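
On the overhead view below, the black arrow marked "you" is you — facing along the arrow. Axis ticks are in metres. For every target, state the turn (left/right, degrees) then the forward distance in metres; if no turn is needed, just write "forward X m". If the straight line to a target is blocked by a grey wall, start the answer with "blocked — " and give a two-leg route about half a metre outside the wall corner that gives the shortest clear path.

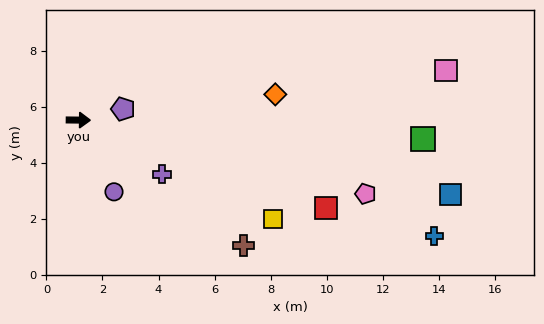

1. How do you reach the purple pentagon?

turn left 15°, forward 1.6 m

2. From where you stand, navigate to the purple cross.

turn right 32°, forward 3.5 m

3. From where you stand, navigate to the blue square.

turn right 11°, forward 13.5 m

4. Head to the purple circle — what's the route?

turn right 63°, forward 2.9 m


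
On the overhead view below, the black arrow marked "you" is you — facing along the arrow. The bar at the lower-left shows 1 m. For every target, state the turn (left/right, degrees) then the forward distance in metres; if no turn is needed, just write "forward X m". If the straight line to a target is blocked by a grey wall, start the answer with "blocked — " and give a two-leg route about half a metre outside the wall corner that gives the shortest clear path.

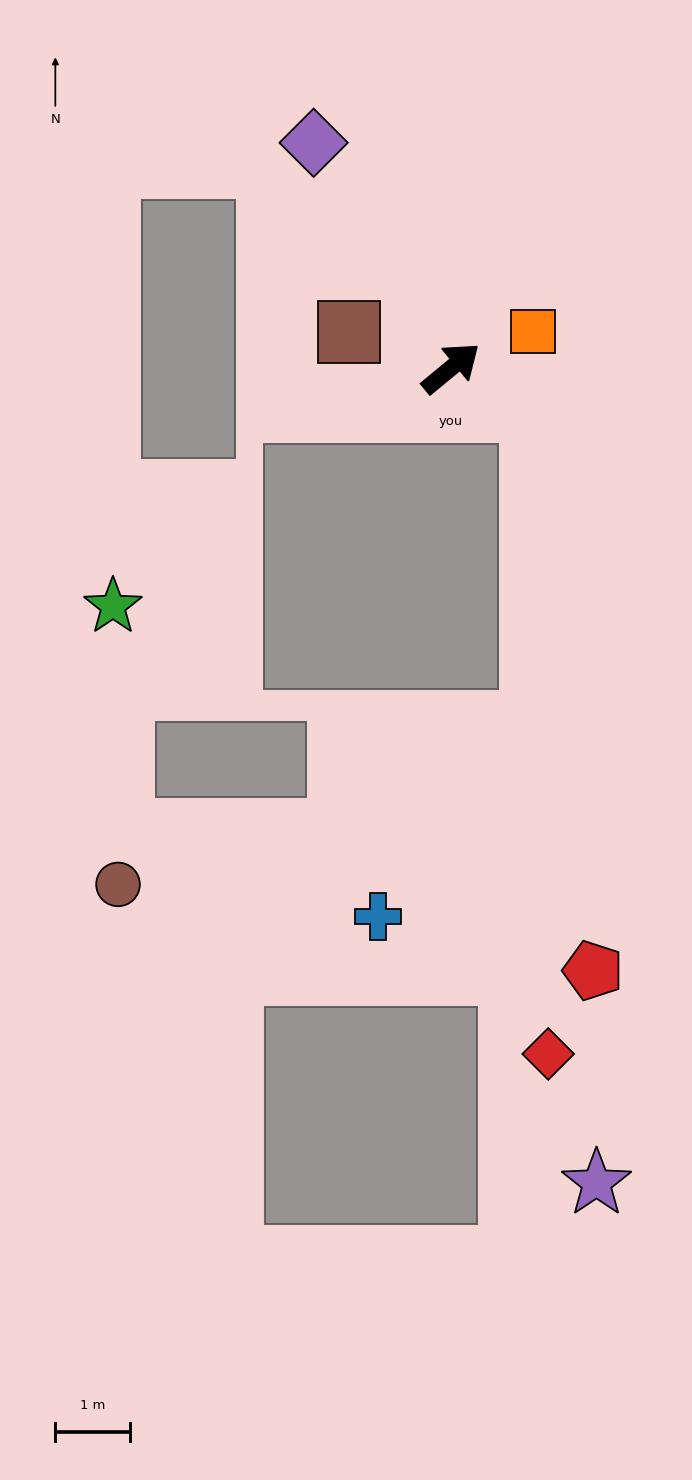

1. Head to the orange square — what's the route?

turn right 16°, forward 1.2 m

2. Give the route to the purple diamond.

turn left 82°, forward 3.5 m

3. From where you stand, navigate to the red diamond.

blocked — turn right 67°, forward 1.2 m, then turn right 61°, forward 8.6 m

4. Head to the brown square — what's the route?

turn left 121°, forward 1.4 m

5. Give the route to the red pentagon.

blocked — turn right 67°, forward 1.2 m, then turn right 56°, forward 7.5 m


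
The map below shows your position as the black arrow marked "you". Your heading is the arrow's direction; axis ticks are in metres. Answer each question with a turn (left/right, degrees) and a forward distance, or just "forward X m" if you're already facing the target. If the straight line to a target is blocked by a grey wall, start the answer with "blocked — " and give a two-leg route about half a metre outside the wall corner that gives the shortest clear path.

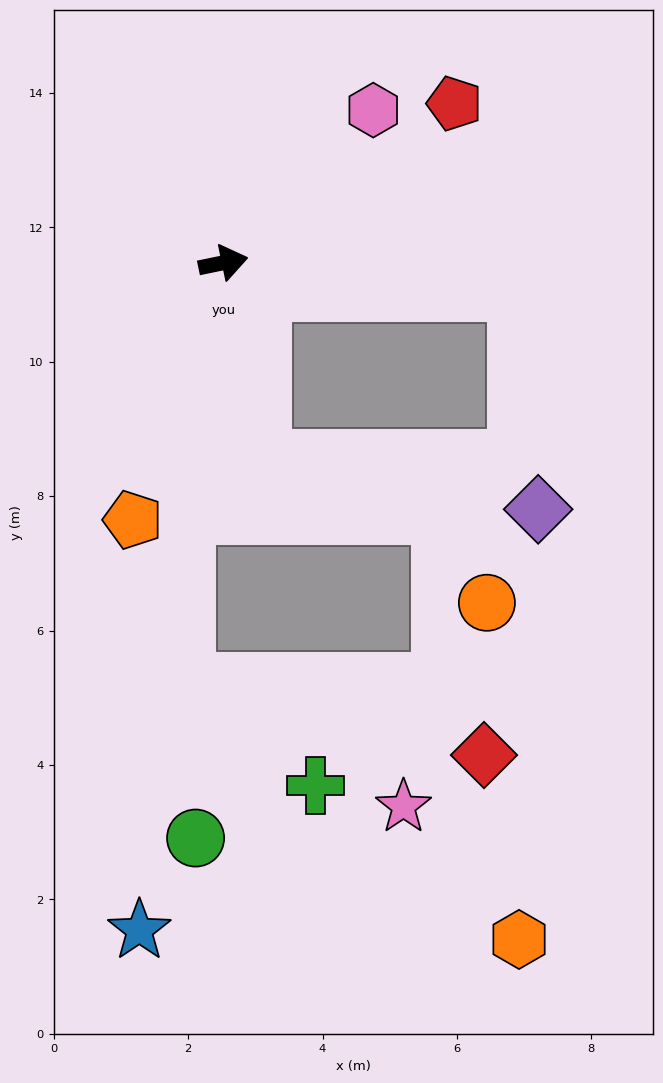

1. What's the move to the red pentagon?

turn left 23°, forward 4.2 m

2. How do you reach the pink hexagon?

turn left 34°, forward 3.2 m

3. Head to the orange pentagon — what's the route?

turn right 121°, forward 4.1 m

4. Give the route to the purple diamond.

blocked — turn right 90°, forward 3.0 m, then turn left 68°, forward 4.2 m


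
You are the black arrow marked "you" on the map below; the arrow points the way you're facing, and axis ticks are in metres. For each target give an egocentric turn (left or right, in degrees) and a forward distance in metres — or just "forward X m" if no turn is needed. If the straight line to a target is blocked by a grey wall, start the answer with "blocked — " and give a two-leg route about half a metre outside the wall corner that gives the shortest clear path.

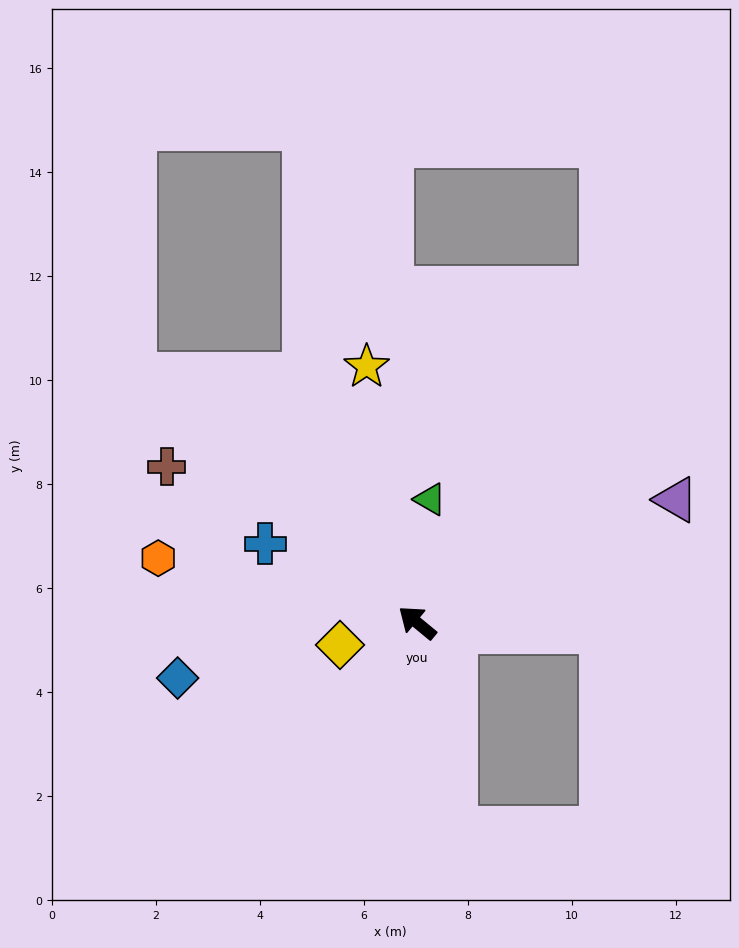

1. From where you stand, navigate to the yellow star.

turn right 39°, forward 5.0 m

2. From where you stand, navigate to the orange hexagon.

turn left 26°, forward 5.1 m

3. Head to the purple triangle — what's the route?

turn right 115°, forward 5.5 m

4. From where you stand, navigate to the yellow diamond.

turn left 56°, forward 1.5 m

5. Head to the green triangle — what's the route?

turn right 56°, forward 2.4 m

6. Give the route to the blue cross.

turn left 12°, forward 3.3 m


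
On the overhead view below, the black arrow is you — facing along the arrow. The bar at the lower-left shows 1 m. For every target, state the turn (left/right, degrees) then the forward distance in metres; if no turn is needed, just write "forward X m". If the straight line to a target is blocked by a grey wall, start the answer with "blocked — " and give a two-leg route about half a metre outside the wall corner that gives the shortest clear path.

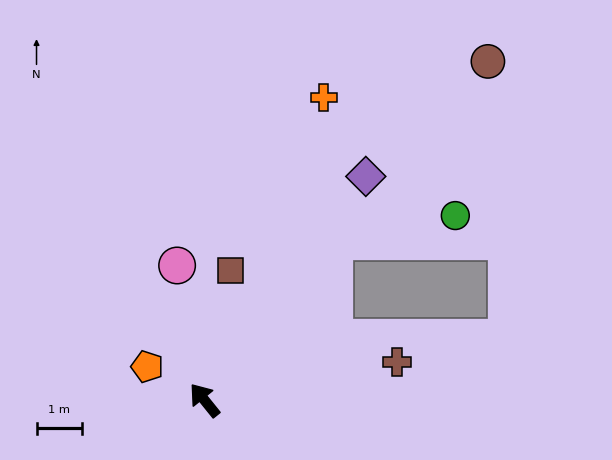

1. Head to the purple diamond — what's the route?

turn right 75°, forward 6.1 m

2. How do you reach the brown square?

turn right 50°, forward 2.9 m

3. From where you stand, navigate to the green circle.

blocked — turn right 78°, forward 4.5 m, then turn right 39°, forward 2.7 m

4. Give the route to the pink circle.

turn right 27°, forward 3.0 m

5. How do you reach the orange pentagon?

turn left 21°, forward 1.5 m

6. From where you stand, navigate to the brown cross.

turn right 118°, forward 4.3 m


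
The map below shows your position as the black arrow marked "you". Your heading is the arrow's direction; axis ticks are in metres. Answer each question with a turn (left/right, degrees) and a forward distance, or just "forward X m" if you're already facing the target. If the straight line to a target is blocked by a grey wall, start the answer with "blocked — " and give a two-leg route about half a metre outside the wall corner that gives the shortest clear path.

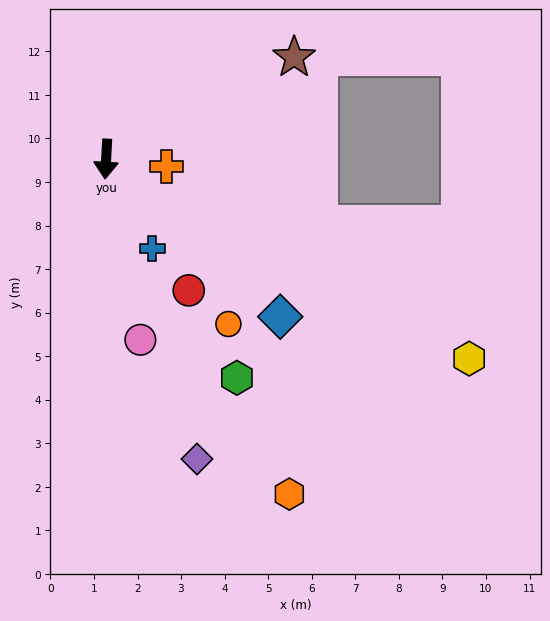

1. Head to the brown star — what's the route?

turn left 122°, forward 4.9 m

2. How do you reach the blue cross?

turn left 30°, forward 2.3 m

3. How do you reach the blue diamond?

turn left 51°, forward 5.4 m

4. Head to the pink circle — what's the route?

turn left 14°, forward 4.2 m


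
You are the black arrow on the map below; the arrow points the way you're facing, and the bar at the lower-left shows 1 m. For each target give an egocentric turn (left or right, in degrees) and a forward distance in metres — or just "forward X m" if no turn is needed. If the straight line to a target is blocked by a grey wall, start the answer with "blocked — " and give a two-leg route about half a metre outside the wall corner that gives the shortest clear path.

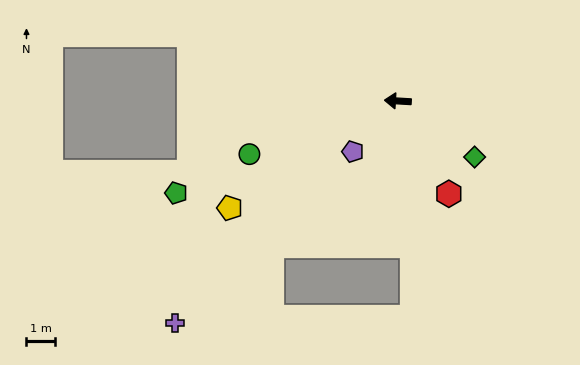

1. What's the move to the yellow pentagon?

turn left 36°, forward 6.9 m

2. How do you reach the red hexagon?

turn left 122°, forward 3.7 m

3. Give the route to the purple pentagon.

turn left 52°, forward 2.3 m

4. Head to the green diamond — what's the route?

turn left 147°, forward 3.3 m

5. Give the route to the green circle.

turn left 23°, forward 5.5 m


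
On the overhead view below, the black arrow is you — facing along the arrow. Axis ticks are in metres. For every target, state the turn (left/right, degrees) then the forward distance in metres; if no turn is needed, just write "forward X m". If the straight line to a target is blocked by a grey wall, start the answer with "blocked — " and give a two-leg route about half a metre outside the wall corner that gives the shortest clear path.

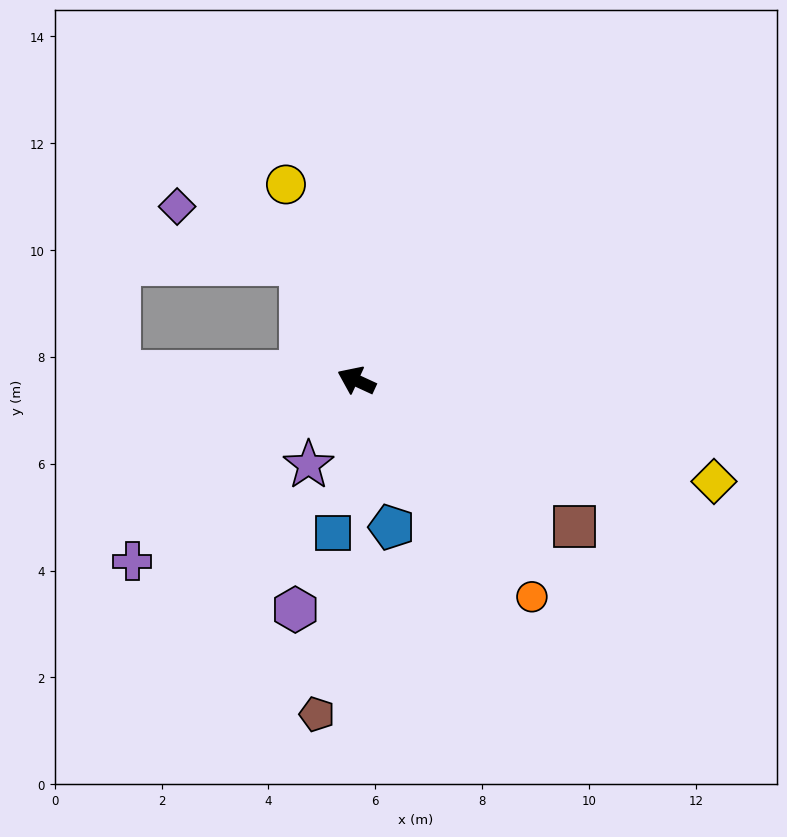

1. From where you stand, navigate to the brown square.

turn left 171°, forward 4.9 m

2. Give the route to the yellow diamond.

turn right 171°, forward 7.0 m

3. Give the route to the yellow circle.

turn right 45°, forward 3.9 m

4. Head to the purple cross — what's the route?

turn left 64°, forward 5.4 m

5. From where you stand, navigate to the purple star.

turn left 85°, forward 1.8 m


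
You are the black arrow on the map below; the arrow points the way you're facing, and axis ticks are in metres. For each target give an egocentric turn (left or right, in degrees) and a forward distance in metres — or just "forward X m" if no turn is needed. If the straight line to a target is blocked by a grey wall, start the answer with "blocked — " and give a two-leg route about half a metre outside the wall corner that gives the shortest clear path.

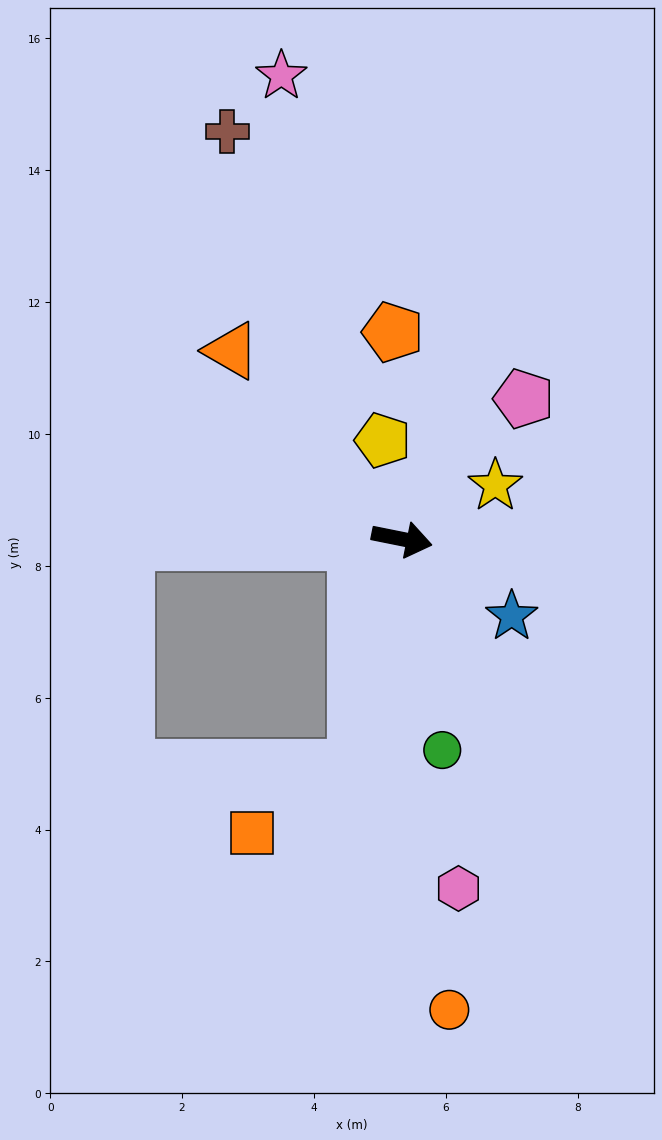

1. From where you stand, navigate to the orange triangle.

turn left 144°, forward 3.9 m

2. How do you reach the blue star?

turn right 24°, forward 2.0 m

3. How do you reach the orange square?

blocked — turn right 90°, forward 3.5 m, then turn right 46°, forward 1.9 m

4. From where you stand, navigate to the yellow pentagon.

turn left 112°, forward 1.5 m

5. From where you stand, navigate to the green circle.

turn right 68°, forward 3.3 m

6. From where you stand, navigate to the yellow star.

turn left 41°, forward 1.6 m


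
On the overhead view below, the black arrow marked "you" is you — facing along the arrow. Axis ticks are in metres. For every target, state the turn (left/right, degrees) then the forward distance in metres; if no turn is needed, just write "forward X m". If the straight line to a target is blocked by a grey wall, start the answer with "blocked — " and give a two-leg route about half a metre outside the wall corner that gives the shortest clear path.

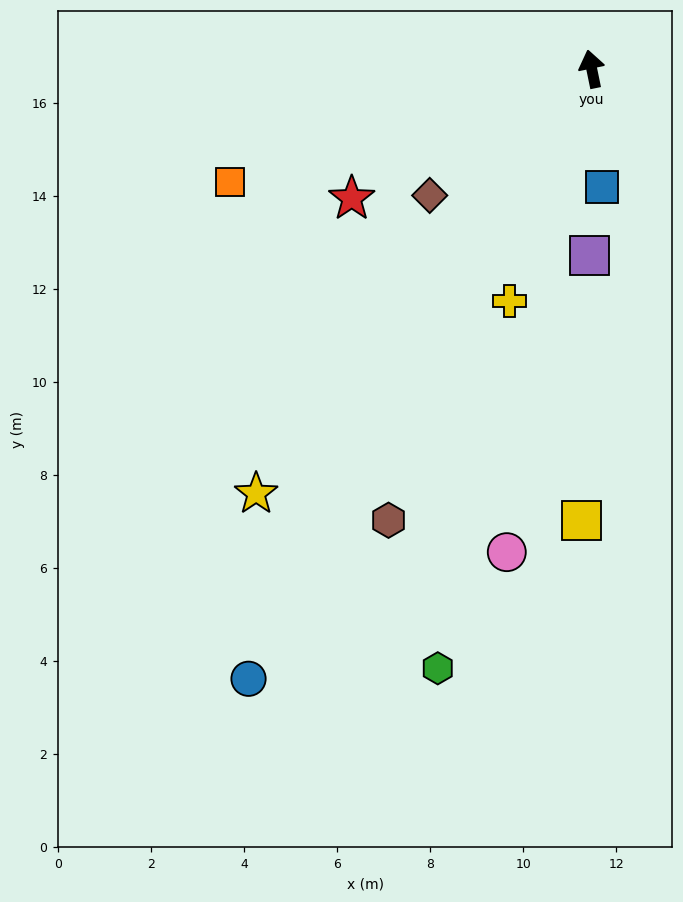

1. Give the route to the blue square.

turn left 173°, forward 2.6 m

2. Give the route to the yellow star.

turn left 130°, forward 11.6 m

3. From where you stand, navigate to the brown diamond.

turn left 116°, forward 4.4 m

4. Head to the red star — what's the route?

turn left 107°, forward 5.9 m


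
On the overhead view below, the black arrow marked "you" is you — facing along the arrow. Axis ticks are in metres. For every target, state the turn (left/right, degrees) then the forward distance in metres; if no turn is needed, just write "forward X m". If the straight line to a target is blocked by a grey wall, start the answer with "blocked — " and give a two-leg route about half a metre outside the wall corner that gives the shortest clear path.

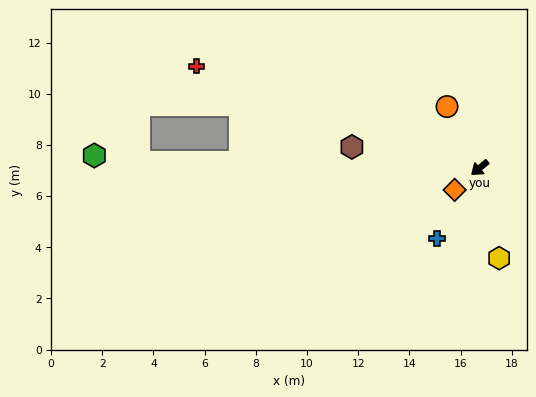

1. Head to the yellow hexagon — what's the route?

turn left 63°, forward 3.6 m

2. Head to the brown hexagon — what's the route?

turn right 49°, forward 5.1 m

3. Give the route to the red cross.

turn right 59°, forward 11.8 m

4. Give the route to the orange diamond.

turn left 2°, forward 1.3 m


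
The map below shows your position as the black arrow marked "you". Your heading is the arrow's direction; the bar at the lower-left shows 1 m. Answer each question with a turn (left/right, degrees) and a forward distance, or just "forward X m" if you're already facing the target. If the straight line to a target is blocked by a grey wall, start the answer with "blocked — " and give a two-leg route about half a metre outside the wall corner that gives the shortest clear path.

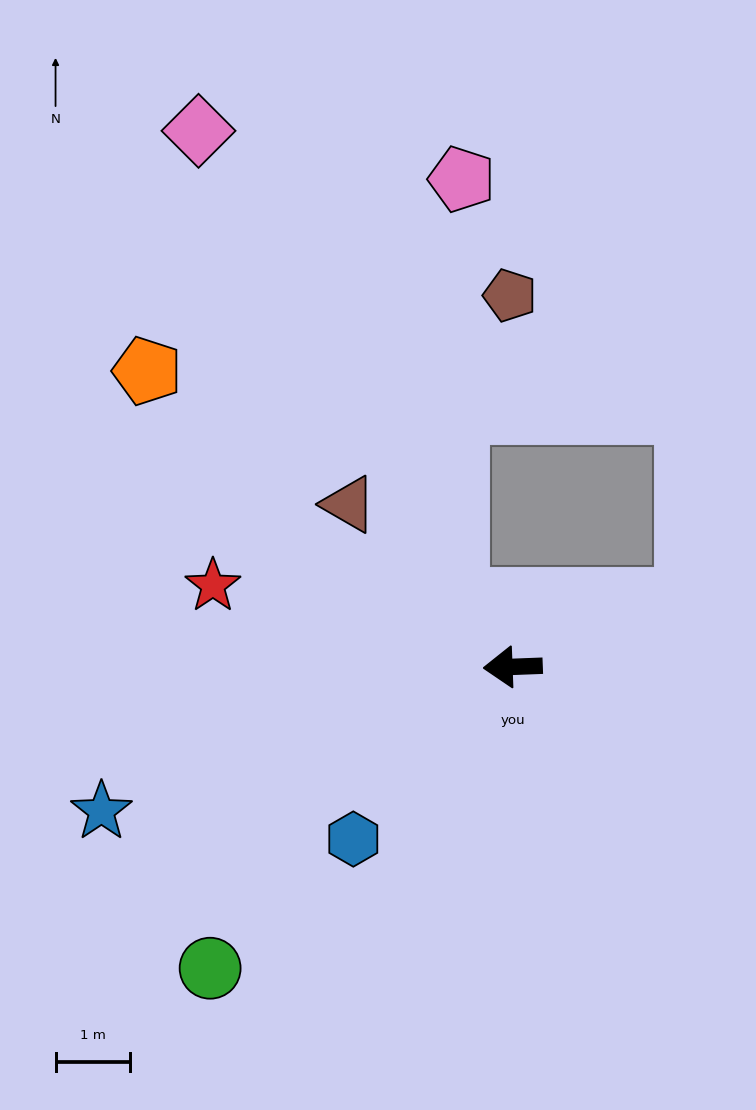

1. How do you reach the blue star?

turn left 17°, forward 5.8 m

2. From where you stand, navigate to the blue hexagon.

turn left 45°, forward 3.1 m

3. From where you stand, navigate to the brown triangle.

turn right 47°, forward 3.1 m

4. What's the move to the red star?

turn right 17°, forward 4.2 m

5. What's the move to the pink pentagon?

blocked — turn right 53°, forward 1.2 m, then turn right 40°, forward 5.6 m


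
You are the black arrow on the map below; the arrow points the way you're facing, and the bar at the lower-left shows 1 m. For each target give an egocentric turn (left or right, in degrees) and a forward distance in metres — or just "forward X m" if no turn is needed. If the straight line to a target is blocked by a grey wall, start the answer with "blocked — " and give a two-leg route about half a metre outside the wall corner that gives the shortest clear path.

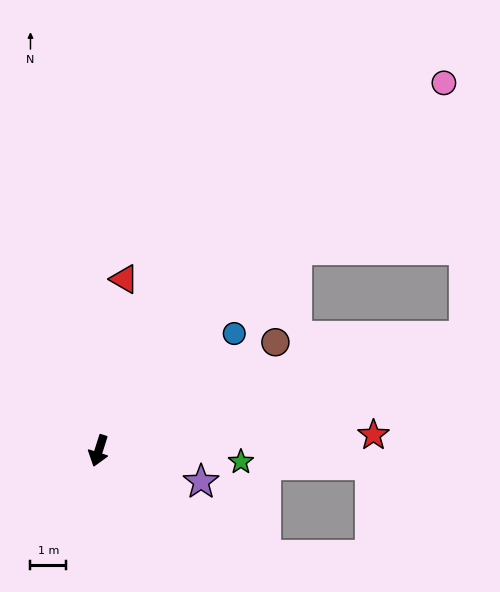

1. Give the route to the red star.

turn left 111°, forward 7.6 m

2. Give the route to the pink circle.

turn left 154°, forward 14.0 m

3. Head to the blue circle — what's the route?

turn left 148°, forward 5.0 m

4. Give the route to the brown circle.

turn left 139°, forward 5.8 m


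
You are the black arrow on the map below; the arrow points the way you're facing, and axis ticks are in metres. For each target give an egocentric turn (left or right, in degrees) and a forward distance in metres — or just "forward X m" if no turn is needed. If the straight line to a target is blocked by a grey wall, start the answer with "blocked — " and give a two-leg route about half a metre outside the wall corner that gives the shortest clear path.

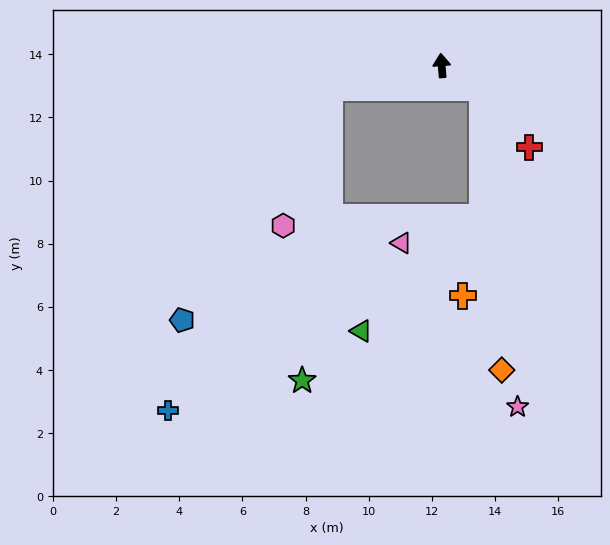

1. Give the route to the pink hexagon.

blocked — turn left 97°, forward 3.6 m, then turn left 59°, forward 4.6 m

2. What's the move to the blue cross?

blocked — turn left 97°, forward 3.6 m, then turn left 52°, forward 11.4 m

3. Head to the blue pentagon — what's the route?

blocked — turn left 97°, forward 3.6 m, then turn left 46°, forward 8.7 m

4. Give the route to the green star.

blocked — turn left 97°, forward 3.6 m, then turn left 73°, forward 9.3 m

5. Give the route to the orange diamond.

blocked — turn right 124°, forward 1.5 m, then turn right 57°, forward 9.0 m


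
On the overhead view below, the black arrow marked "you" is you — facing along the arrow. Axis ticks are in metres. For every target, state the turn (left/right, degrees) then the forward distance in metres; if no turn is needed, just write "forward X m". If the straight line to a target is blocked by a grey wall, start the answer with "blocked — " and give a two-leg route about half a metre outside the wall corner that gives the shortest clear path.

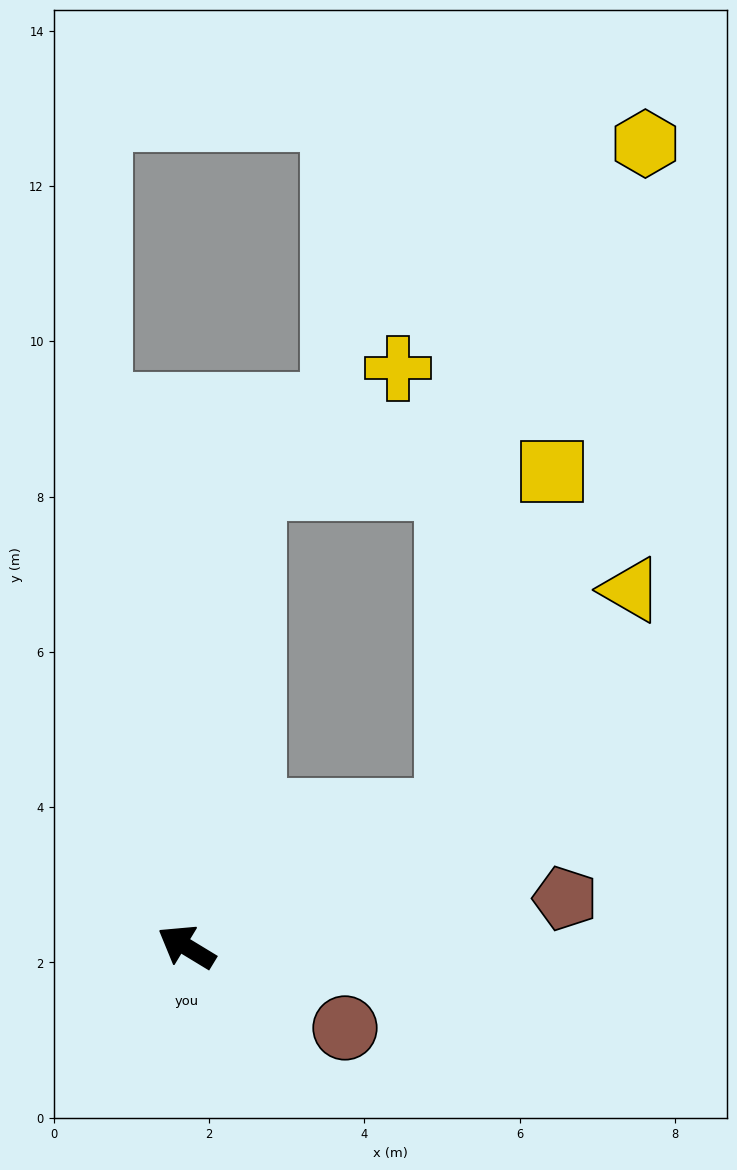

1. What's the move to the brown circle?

turn right 176°, forward 2.3 m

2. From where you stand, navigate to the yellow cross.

blocked — turn right 67°, forward 6.0 m, then turn right 42°, forward 2.4 m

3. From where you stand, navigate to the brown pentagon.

turn right 141°, forward 4.9 m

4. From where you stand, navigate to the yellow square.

blocked — turn right 121°, forward 3.8 m, then turn left 45°, forward 4.6 m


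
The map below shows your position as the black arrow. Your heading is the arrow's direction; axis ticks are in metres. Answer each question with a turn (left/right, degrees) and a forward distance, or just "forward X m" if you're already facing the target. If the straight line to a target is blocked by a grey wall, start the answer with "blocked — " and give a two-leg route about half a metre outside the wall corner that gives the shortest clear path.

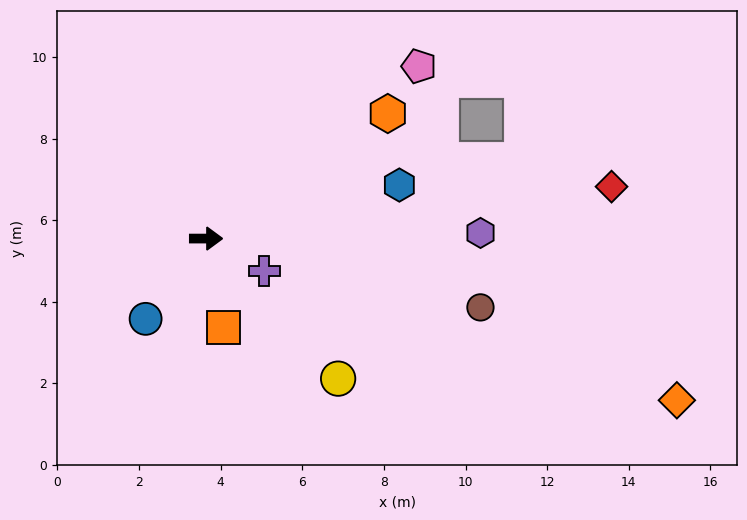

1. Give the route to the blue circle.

turn right 127°, forward 2.5 m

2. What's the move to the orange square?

turn right 79°, forward 2.2 m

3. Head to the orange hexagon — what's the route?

turn left 35°, forward 5.4 m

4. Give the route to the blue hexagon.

turn left 15°, forward 4.9 m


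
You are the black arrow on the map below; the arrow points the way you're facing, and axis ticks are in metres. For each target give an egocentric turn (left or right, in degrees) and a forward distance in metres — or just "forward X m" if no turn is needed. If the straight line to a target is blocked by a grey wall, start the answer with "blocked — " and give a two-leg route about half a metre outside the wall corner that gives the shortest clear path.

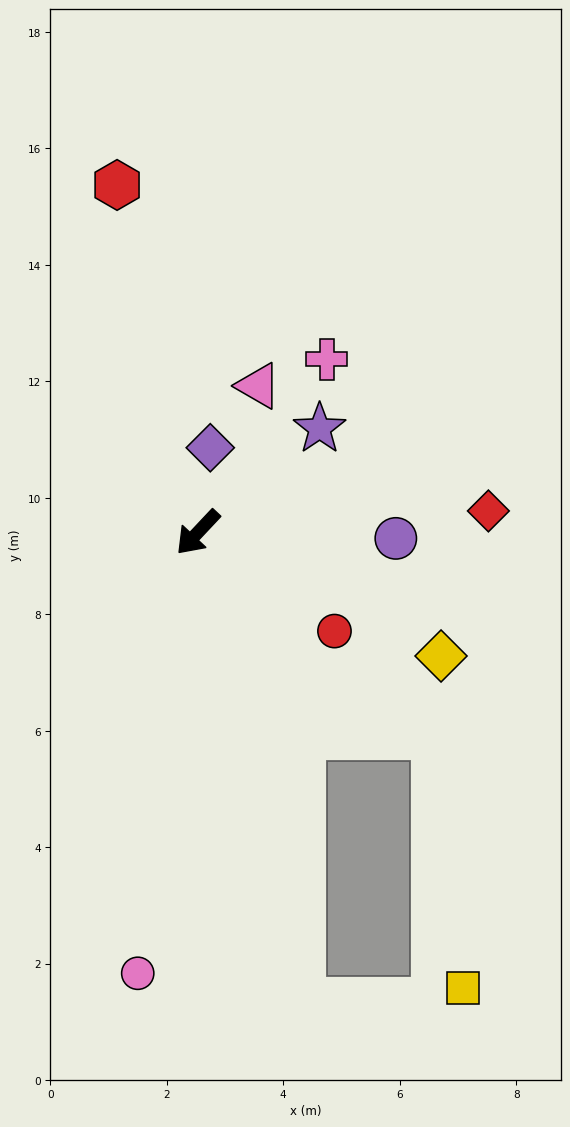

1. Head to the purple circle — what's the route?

turn left 131°, forward 3.4 m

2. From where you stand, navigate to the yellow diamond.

turn left 106°, forward 4.7 m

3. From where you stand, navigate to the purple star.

turn left 174°, forward 2.7 m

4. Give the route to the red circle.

turn left 97°, forward 2.9 m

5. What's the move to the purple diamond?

turn right 145°, forward 1.5 m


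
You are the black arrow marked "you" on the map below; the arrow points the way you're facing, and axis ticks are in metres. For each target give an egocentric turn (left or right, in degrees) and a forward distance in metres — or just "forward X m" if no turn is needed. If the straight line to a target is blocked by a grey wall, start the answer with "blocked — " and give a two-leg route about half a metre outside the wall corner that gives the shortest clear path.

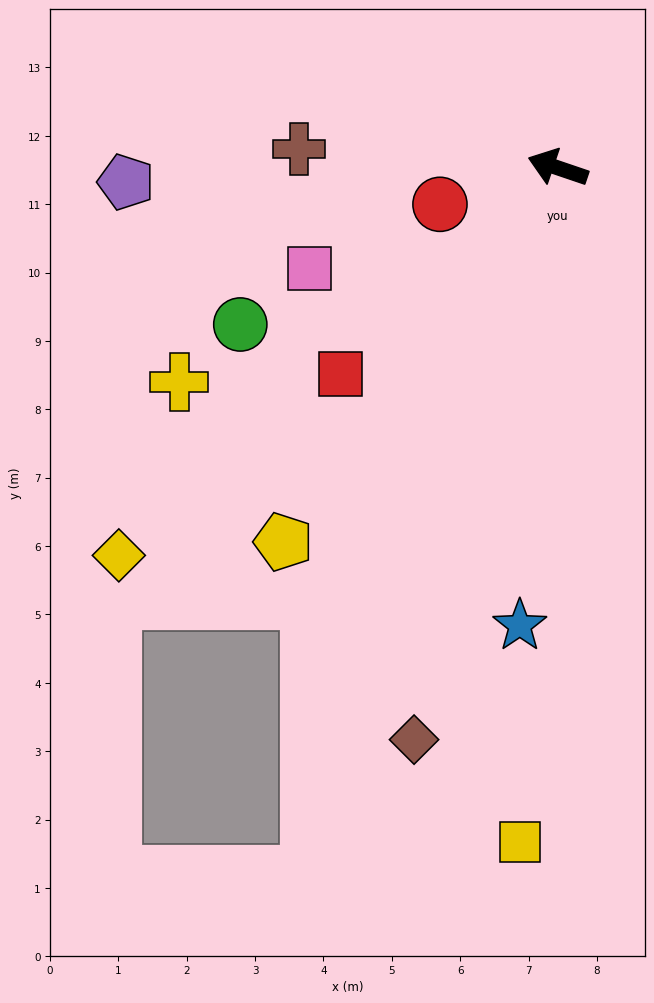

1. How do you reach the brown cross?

turn left 15°, forward 3.8 m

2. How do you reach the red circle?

turn left 36°, forward 1.8 m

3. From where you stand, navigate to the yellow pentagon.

turn left 72°, forward 6.8 m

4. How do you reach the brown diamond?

turn left 95°, forward 8.6 m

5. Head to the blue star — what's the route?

turn left 104°, forward 6.7 m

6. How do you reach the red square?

turn left 62°, forward 4.4 m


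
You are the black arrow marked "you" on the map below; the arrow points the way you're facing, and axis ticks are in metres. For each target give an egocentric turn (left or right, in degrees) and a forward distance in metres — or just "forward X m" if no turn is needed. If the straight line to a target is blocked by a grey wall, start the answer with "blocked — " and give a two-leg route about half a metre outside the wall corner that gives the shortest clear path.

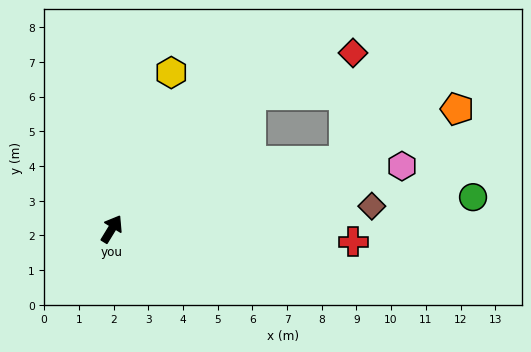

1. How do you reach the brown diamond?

turn right 54°, forward 7.5 m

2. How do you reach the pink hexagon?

turn right 46°, forward 8.6 m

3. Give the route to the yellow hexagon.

turn left 11°, forward 4.8 m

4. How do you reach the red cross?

turn right 62°, forward 7.0 m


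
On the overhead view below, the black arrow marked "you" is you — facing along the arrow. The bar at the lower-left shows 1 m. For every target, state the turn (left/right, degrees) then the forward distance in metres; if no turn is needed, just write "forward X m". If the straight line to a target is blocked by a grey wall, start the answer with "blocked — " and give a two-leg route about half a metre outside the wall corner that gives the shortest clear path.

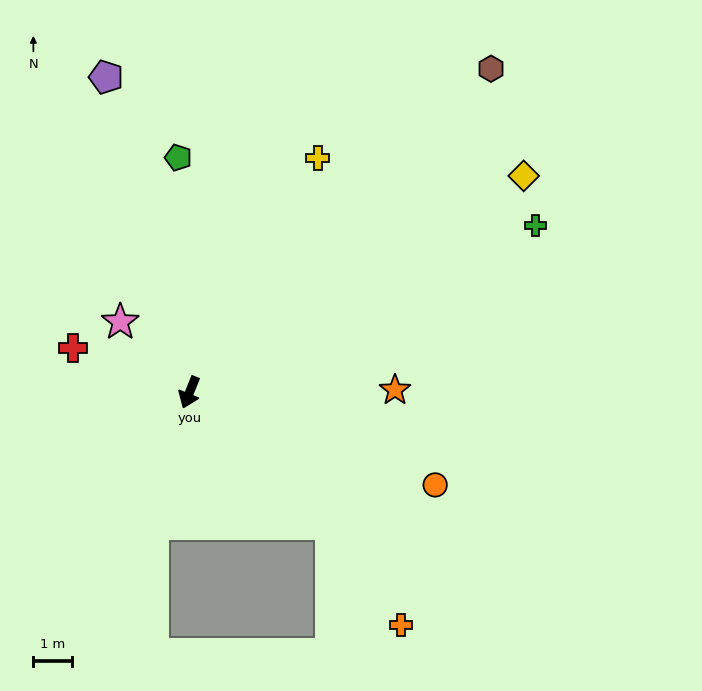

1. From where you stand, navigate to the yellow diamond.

turn left 145°, forward 10.4 m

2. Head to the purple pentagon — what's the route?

turn right 143°, forward 8.5 m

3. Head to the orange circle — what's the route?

turn left 91°, forward 6.9 m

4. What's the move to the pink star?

turn right 114°, forward 2.6 m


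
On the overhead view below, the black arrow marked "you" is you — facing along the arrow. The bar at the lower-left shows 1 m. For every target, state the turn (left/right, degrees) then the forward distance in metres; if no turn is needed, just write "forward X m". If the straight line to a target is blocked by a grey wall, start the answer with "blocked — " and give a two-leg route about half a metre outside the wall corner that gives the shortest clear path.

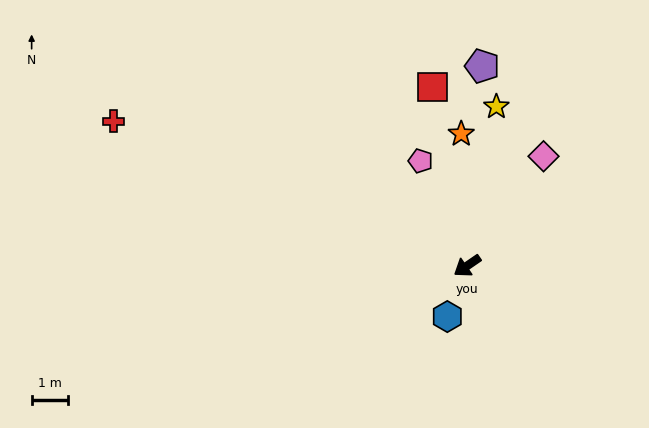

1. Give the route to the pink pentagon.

turn right 100°, forward 3.2 m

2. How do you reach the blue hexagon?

turn left 34°, forward 1.5 m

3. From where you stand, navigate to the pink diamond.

turn right 159°, forward 3.7 m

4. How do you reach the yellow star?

turn right 135°, forward 4.5 m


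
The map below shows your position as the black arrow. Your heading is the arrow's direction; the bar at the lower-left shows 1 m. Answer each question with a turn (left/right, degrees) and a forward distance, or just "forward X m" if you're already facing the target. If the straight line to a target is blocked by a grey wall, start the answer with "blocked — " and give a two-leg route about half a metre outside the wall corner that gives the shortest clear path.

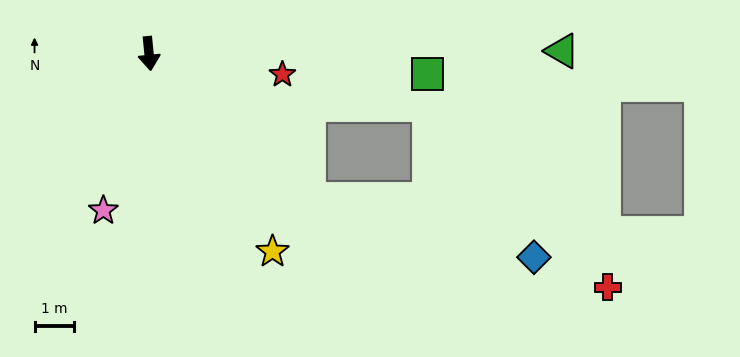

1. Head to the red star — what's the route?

turn left 76°, forward 3.4 m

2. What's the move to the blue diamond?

blocked — turn left 42°, forward 5.5 m, then turn left 28°, forward 5.9 m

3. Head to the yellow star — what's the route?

turn left 26°, forward 6.0 m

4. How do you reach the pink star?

turn right 22°, forward 4.2 m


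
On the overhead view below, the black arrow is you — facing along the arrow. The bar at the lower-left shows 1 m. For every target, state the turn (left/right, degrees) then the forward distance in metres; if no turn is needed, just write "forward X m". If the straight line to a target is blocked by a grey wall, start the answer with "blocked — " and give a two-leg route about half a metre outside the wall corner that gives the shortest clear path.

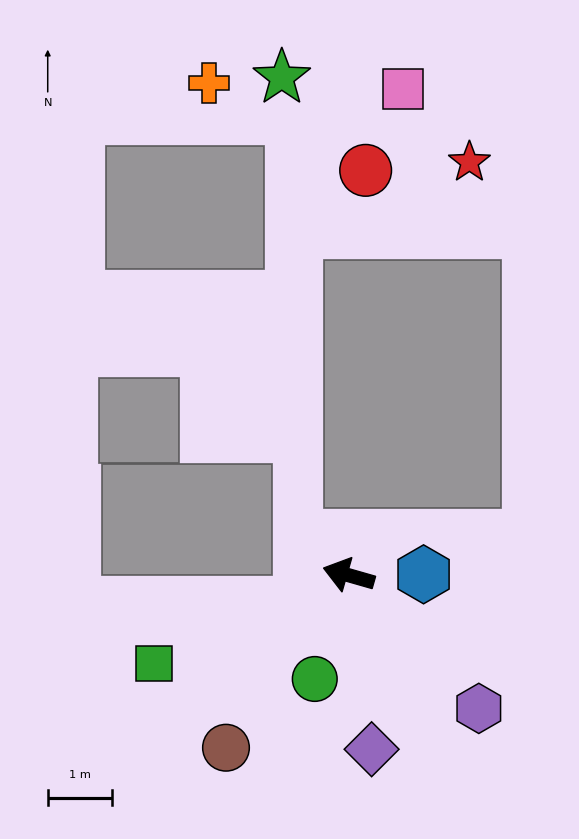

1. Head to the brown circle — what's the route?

turn left 71°, forward 3.3 m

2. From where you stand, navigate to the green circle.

turn left 88°, forward 1.7 m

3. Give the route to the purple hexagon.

turn left 150°, forward 2.9 m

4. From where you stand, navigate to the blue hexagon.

turn right 163°, forward 1.2 m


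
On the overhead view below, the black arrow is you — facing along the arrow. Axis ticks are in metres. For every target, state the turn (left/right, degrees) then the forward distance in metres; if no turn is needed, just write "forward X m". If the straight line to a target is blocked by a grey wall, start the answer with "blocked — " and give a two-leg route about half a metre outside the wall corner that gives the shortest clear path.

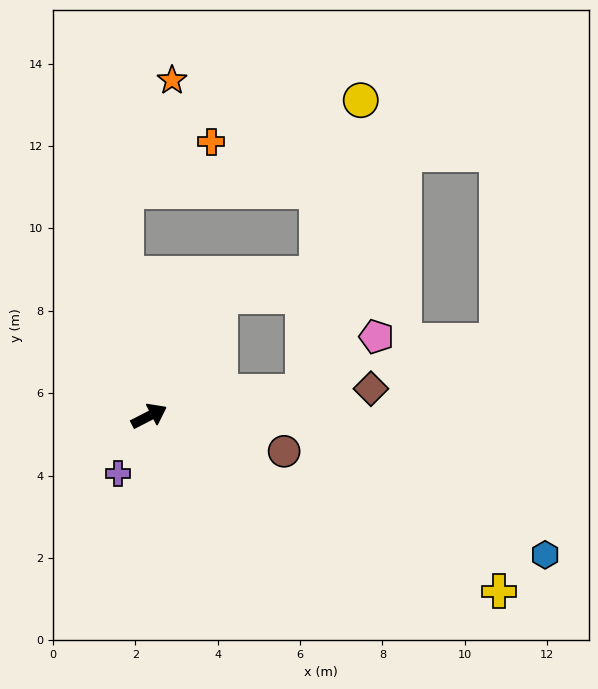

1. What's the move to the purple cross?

turn right 146°, forward 1.6 m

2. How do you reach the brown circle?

turn right 42°, forward 3.4 m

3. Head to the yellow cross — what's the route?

turn right 54°, forward 9.5 m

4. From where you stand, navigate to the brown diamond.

turn right 20°, forward 5.4 m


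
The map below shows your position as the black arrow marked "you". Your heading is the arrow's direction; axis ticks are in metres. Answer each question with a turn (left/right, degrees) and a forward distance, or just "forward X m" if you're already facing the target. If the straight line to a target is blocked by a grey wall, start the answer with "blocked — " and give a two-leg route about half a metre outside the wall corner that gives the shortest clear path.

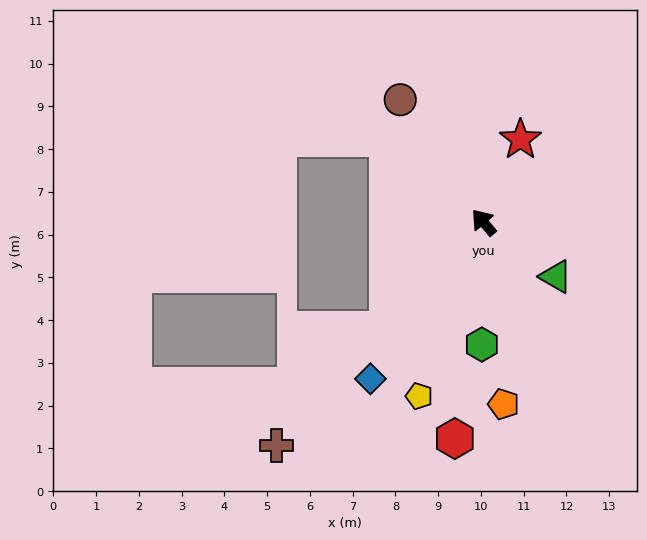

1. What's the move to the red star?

turn right 64°, forward 2.1 m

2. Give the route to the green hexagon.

turn left 139°, forward 2.9 m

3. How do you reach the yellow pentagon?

turn left 119°, forward 4.3 m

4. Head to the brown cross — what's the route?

turn left 97°, forward 7.1 m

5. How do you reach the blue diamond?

turn left 104°, forward 4.5 m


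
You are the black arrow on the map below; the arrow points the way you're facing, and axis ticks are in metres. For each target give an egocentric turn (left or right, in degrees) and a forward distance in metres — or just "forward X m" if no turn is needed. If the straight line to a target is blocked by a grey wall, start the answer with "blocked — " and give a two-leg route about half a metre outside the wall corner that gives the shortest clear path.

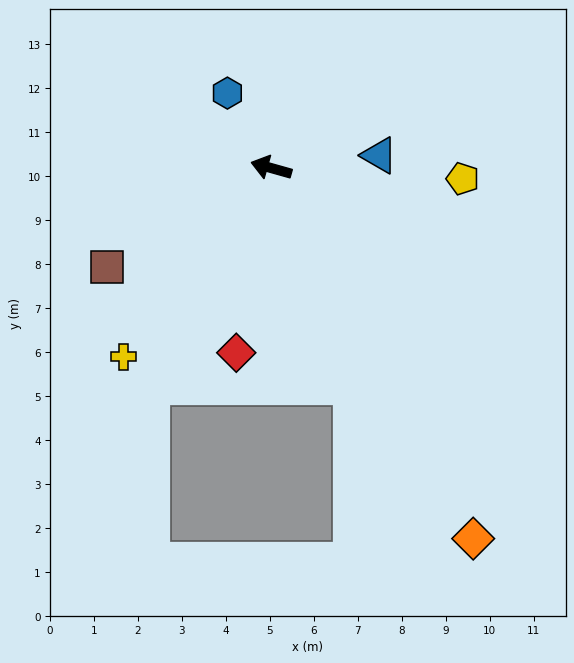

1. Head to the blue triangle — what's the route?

turn right 158°, forward 2.5 m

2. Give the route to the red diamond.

turn left 95°, forward 4.3 m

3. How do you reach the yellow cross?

turn left 68°, forward 5.4 m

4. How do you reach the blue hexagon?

turn right 44°, forward 2.0 m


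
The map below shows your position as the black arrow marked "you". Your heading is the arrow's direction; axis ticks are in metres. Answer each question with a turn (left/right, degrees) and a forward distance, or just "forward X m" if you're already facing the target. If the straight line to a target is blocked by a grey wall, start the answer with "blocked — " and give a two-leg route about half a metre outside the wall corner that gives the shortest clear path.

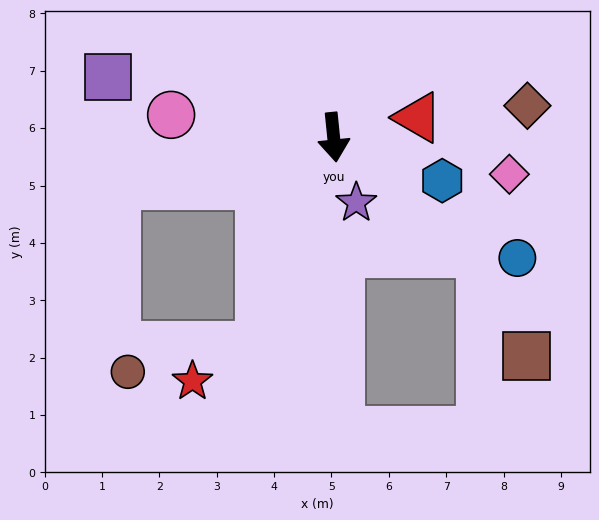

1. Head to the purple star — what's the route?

turn left 13°, forward 1.2 m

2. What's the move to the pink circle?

turn right 104°, forward 2.9 m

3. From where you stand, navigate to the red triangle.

turn left 97°, forward 1.5 m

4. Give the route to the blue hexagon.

turn left 62°, forward 2.0 m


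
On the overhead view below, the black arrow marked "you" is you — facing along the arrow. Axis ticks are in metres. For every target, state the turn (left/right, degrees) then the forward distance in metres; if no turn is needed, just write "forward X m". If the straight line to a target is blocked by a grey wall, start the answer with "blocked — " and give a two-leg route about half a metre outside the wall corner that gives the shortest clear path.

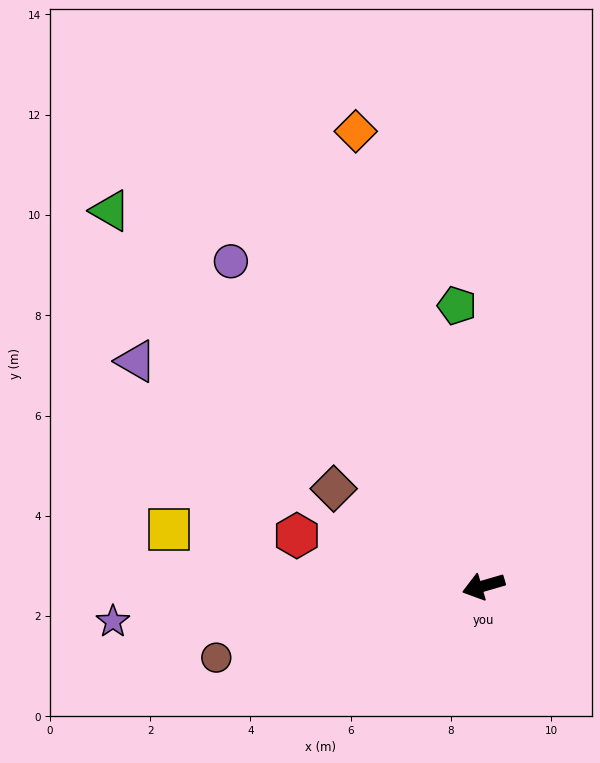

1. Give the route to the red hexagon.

turn right 31°, forward 3.9 m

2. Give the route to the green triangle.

turn right 61°, forward 10.6 m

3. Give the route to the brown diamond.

turn right 49°, forward 3.6 m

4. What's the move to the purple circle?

turn right 68°, forward 8.2 m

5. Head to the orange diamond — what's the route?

turn right 91°, forward 9.4 m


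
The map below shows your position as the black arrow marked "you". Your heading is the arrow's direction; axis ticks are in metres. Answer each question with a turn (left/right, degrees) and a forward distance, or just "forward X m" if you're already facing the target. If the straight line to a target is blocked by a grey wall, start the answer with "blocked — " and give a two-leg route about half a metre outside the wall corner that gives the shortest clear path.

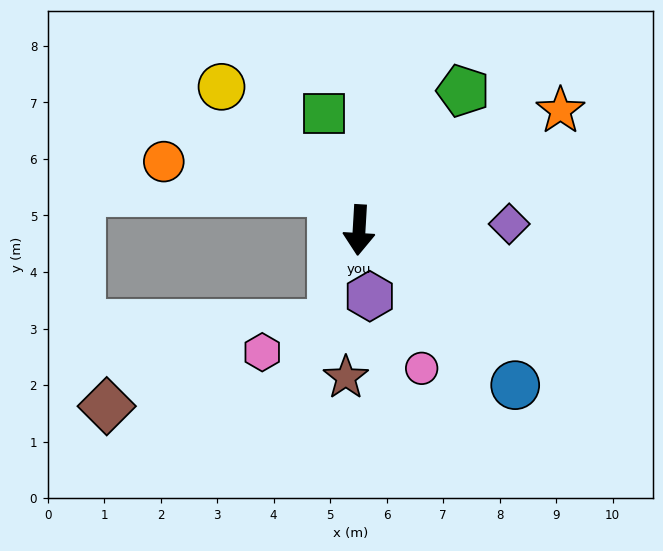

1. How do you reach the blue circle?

turn left 49°, forward 3.9 m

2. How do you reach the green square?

turn right 160°, forward 2.2 m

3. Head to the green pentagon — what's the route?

turn left 147°, forward 3.1 m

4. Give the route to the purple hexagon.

turn left 13°, forward 1.2 m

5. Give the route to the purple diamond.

turn left 96°, forward 2.7 m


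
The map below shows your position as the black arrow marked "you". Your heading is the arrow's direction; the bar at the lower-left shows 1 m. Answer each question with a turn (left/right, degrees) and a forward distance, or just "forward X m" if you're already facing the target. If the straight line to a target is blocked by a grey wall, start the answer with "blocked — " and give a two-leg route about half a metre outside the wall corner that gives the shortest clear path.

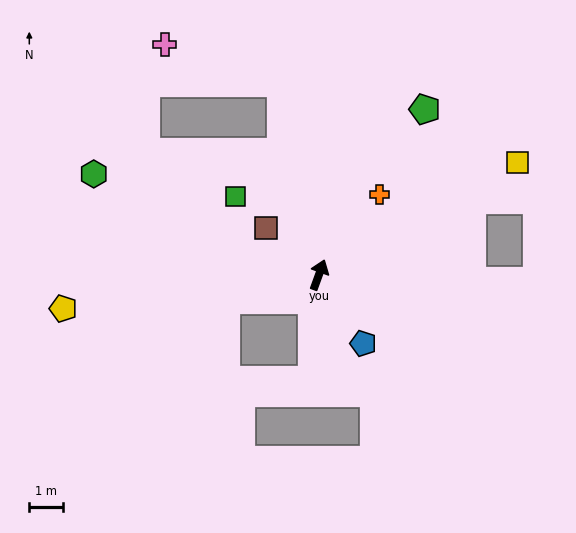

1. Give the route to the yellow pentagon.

turn left 118°, forward 7.7 m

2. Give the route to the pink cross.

blocked — turn left 31°, forward 5.8 m, then turn left 61°, forward 3.7 m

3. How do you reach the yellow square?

turn right 40°, forward 6.8 m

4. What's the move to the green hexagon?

turn left 86°, forward 7.4 m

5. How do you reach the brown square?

turn left 68°, forward 2.1 m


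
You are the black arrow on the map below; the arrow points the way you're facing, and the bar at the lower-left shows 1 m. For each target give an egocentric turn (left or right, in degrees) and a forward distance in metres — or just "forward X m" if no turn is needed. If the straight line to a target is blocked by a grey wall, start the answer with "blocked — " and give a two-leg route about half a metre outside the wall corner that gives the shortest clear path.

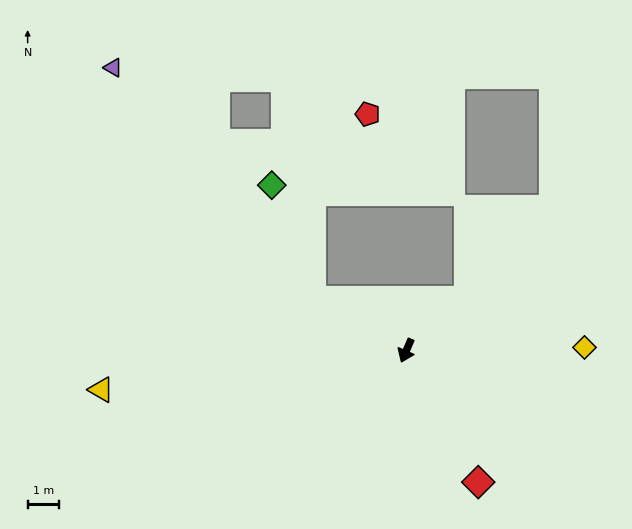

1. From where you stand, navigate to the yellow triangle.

turn right 59°, forward 9.8 m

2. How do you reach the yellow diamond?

turn left 114°, forward 5.7 m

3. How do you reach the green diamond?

blocked — turn right 96°, forward 3.4 m, then turn right 41°, forward 3.9 m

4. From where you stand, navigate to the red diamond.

turn left 52°, forward 4.8 m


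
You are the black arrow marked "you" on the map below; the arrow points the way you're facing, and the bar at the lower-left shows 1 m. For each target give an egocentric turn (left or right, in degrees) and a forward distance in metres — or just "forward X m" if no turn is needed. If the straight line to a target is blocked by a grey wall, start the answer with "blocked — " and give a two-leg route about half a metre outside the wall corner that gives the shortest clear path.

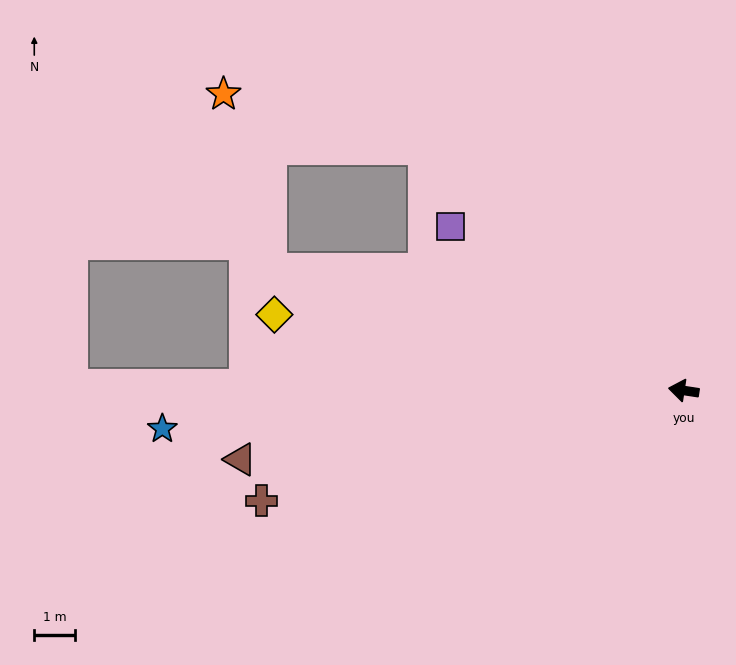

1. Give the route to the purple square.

turn right 27°, forward 7.0 m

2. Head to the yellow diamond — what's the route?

forward 10.2 m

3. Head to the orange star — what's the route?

blocked — turn right 35°, forward 8.7 m, then turn left 29°, forward 5.1 m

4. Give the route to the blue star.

turn left 13°, forward 12.8 m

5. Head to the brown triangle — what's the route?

turn left 17°, forward 11.0 m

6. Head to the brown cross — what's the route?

turn left 23°, forward 10.7 m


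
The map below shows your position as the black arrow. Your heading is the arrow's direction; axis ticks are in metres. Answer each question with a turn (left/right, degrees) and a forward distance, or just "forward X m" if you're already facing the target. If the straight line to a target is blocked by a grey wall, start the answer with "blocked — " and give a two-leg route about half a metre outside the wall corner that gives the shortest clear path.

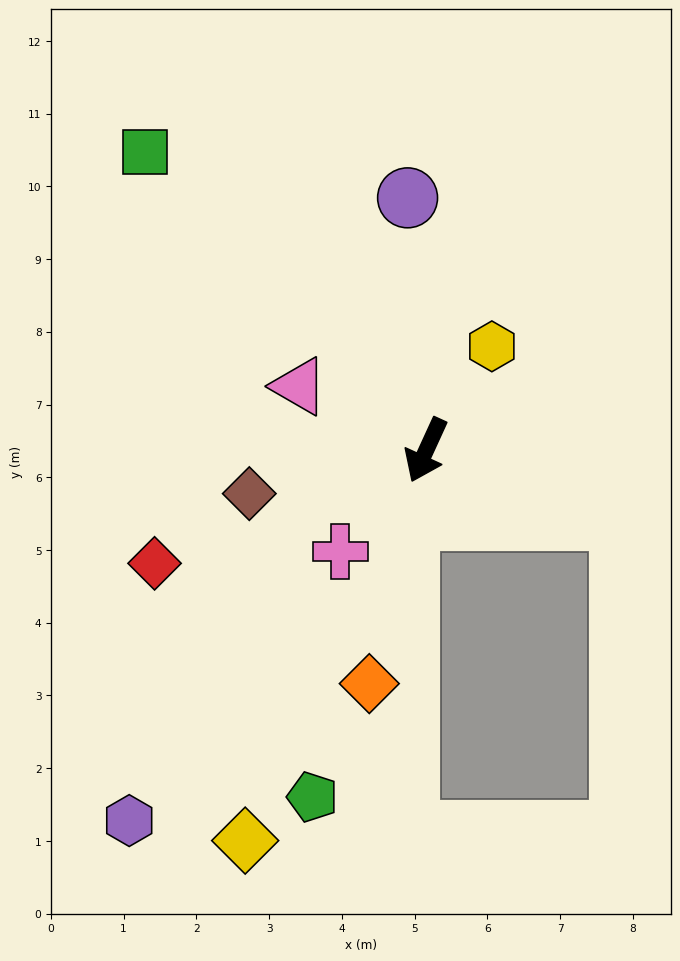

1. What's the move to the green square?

turn right 112°, forward 5.6 m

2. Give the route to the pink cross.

turn right 16°, forward 1.8 m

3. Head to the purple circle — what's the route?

turn right 151°, forward 3.5 m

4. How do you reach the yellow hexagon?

turn left 172°, forward 1.7 m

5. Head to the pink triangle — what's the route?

turn right 92°, forward 2.0 m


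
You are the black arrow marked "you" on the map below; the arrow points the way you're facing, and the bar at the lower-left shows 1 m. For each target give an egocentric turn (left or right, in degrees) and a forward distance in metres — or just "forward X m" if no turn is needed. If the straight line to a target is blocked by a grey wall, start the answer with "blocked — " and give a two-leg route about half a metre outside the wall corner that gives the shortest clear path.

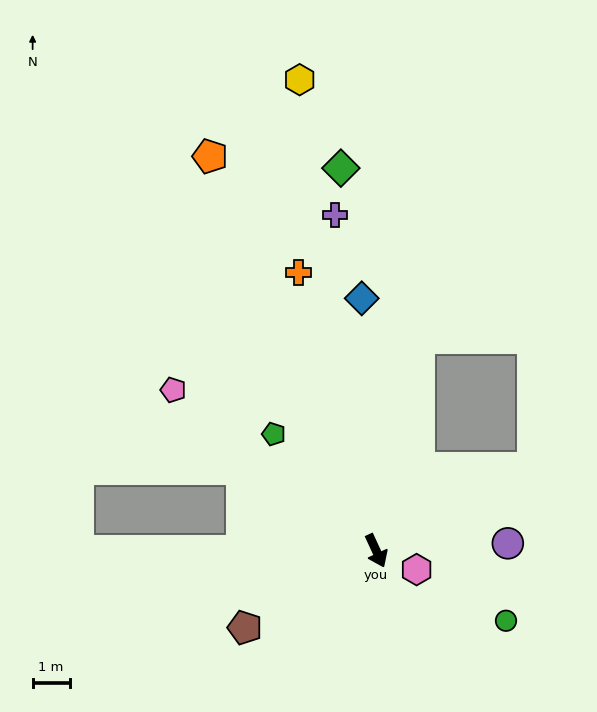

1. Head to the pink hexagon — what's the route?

turn left 40°, forward 1.2 m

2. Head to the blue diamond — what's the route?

turn left 159°, forward 6.9 m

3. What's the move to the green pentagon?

turn right 163°, forward 4.2 m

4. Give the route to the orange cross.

turn left 171°, forward 7.8 m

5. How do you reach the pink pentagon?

turn right 153°, forward 7.0 m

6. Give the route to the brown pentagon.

turn right 84°, forward 4.1 m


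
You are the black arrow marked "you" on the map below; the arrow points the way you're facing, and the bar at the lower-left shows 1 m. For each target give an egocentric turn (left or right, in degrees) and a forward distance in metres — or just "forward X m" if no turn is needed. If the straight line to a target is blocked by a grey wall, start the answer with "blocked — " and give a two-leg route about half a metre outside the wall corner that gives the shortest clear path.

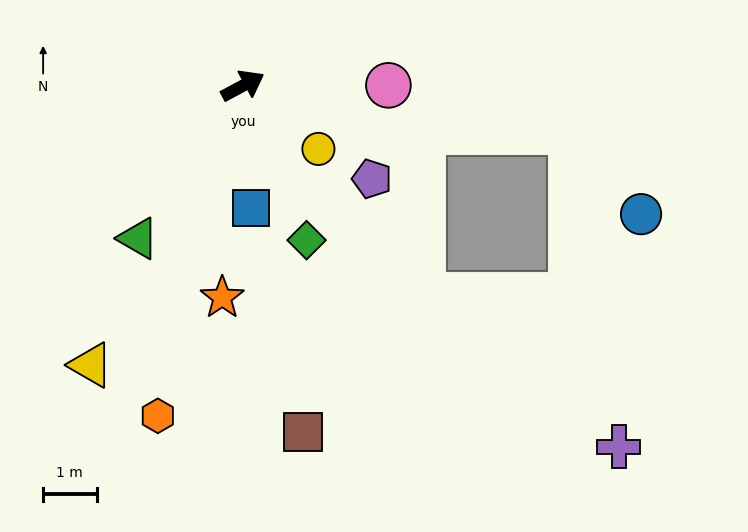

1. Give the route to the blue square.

turn right 114°, forward 2.3 m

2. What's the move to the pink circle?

turn right 28°, forward 2.7 m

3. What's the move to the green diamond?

turn right 96°, forward 3.1 m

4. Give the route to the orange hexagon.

turn right 133°, forward 6.4 m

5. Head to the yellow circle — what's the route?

turn right 68°, forward 1.8 m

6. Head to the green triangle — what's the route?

turn right 153°, forward 3.5 m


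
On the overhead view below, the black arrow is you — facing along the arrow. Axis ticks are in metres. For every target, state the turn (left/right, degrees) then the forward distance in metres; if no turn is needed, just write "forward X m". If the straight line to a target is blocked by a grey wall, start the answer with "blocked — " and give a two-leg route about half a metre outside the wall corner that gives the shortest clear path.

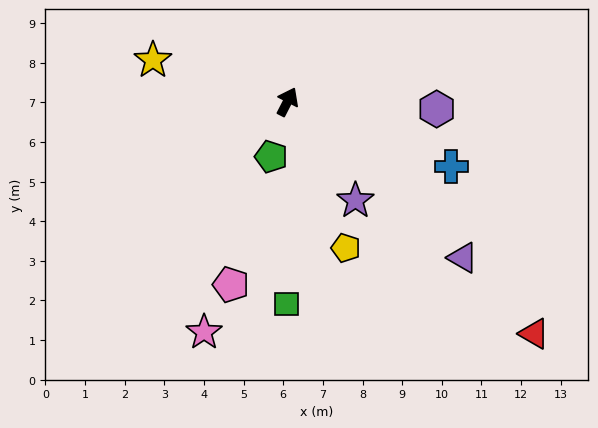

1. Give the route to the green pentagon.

turn right 169°, forward 1.4 m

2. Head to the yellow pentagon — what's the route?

turn right 131°, forward 4.0 m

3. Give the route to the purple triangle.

turn right 105°, forward 5.9 m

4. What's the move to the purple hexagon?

turn right 66°, forward 3.8 m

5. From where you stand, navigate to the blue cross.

turn right 84°, forward 4.4 m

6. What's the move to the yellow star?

turn left 100°, forward 3.6 m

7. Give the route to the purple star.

turn right 118°, forward 3.0 m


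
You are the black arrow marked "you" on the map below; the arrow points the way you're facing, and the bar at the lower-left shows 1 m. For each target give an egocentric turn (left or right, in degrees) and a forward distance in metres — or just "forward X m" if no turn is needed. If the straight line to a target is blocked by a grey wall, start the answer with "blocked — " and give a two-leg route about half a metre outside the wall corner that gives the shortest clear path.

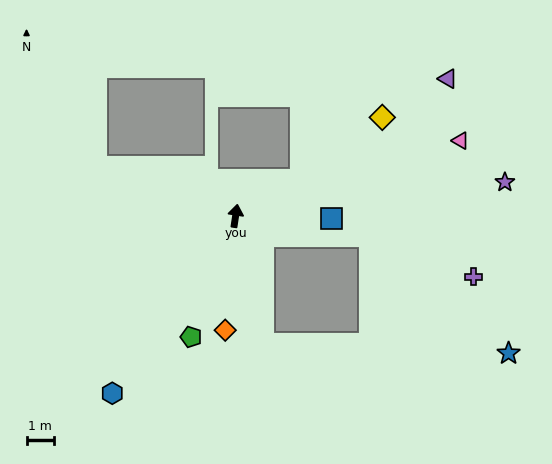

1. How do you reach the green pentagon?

turn left 168°, forward 4.7 m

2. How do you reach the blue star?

blocked — turn right 160°, forward 4.7 m, then turn left 77°, forward 8.9 m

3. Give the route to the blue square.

turn right 83°, forward 3.5 m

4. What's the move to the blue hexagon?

turn left 154°, forward 7.8 m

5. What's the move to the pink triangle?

turn right 63°, forward 8.6 m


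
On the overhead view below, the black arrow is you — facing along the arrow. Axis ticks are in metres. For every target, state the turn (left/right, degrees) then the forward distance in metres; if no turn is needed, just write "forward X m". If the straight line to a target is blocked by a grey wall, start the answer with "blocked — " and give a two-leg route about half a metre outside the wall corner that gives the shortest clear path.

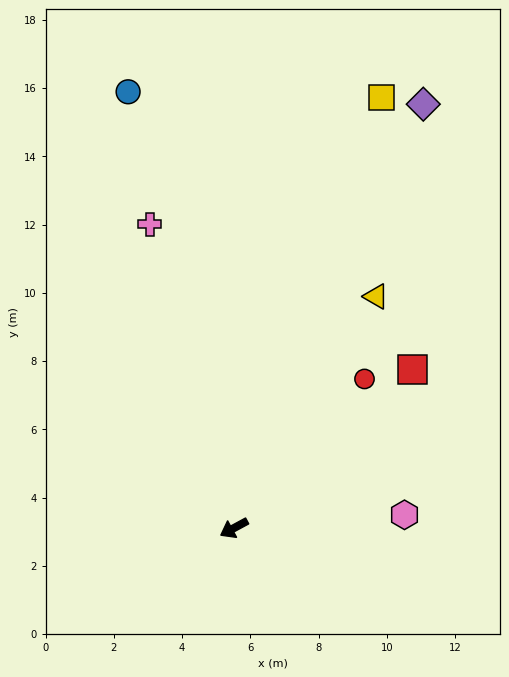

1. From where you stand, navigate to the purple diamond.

turn right 143°, forward 13.6 m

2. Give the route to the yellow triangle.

turn right 150°, forward 8.0 m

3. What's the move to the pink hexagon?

turn left 156°, forward 5.0 m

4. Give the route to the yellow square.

turn right 137°, forward 13.4 m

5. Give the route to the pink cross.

turn right 103°, forward 9.2 m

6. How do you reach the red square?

turn right 167°, forward 7.0 m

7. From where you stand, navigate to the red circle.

turn right 160°, forward 5.8 m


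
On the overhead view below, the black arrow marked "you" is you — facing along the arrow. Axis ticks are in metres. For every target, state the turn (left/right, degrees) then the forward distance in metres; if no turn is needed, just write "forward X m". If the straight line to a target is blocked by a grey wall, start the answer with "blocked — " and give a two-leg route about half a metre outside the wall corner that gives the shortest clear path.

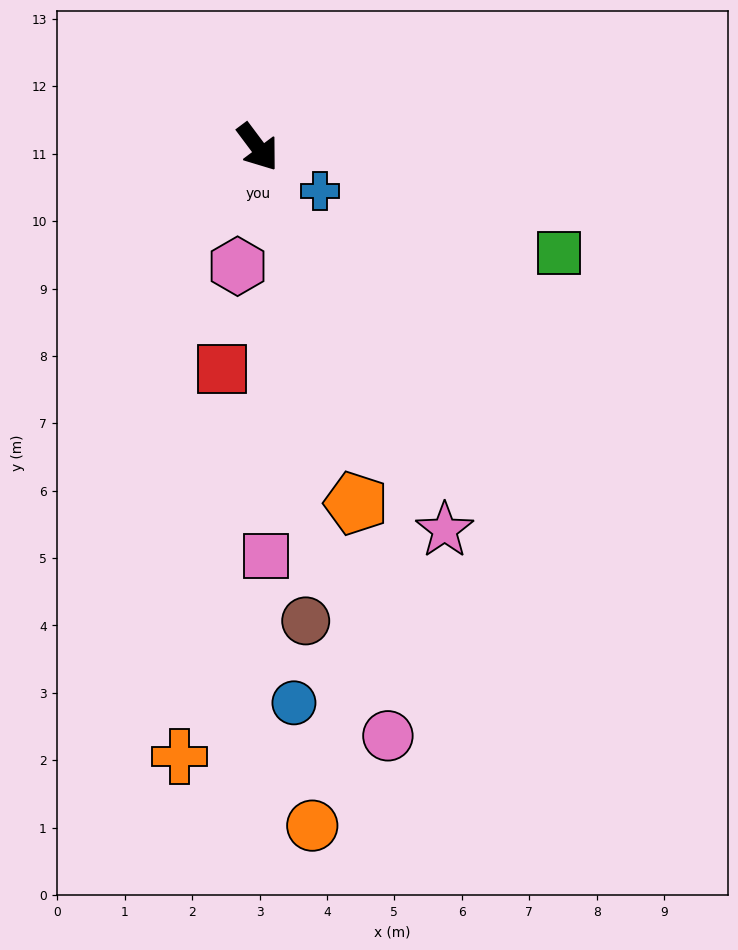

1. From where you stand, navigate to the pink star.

turn right 11°, forward 6.3 m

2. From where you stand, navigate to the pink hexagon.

turn right 46°, forward 1.8 m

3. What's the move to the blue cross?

turn left 18°, forward 1.1 m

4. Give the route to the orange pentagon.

turn right 21°, forward 5.5 m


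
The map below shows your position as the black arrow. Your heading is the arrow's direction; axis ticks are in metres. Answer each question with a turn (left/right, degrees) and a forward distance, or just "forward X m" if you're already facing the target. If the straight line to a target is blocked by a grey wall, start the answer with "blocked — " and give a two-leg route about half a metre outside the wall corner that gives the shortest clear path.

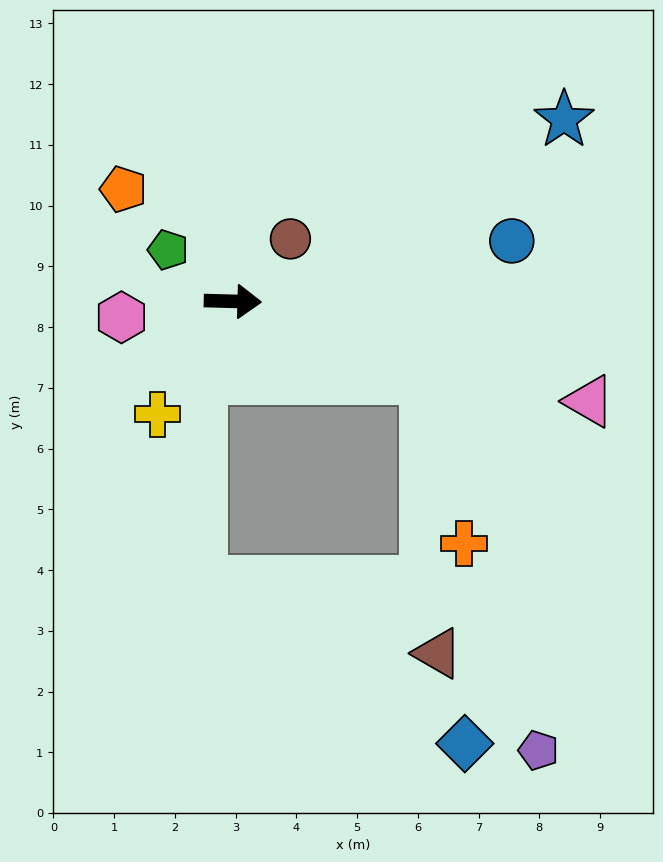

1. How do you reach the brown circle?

turn left 49°, forward 1.4 m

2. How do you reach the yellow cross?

turn right 122°, forward 2.2 m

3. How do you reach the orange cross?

blocked — turn right 20°, forward 3.4 m, then turn right 55°, forward 2.8 m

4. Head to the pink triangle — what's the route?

turn right 14°, forward 6.1 m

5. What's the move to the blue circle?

turn left 14°, forward 4.7 m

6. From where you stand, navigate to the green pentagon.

turn left 143°, forward 1.4 m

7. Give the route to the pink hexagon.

turn right 170°, forward 1.9 m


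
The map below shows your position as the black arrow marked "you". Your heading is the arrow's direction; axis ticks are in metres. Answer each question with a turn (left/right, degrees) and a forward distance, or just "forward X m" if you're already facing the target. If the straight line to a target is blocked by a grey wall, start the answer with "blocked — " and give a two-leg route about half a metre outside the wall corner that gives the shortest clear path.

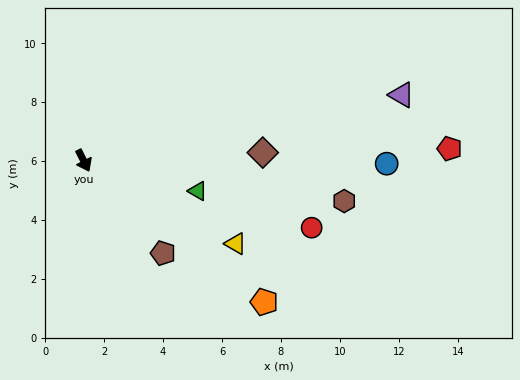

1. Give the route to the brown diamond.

turn left 66°, forward 6.1 m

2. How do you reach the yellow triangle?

turn left 34°, forward 5.9 m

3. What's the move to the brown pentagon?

turn left 14°, forward 4.1 m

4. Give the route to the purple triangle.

turn left 75°, forward 11.0 m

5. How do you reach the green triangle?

turn left 48°, forward 4.0 m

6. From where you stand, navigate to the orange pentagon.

turn left 25°, forward 7.8 m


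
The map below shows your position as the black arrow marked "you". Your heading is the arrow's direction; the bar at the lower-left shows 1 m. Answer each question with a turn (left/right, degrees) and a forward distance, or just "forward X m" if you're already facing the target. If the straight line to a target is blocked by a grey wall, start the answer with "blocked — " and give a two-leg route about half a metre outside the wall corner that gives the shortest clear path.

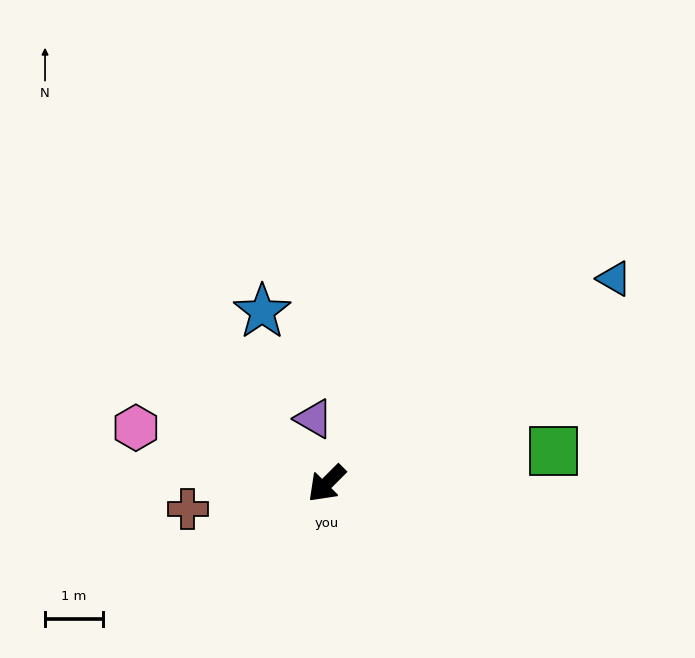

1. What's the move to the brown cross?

turn right 35°, forward 2.5 m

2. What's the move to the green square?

turn left 143°, forward 4.0 m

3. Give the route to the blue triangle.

turn left 170°, forward 6.1 m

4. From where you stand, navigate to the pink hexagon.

turn right 61°, forward 3.5 m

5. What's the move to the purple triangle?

turn right 124°, forward 1.1 m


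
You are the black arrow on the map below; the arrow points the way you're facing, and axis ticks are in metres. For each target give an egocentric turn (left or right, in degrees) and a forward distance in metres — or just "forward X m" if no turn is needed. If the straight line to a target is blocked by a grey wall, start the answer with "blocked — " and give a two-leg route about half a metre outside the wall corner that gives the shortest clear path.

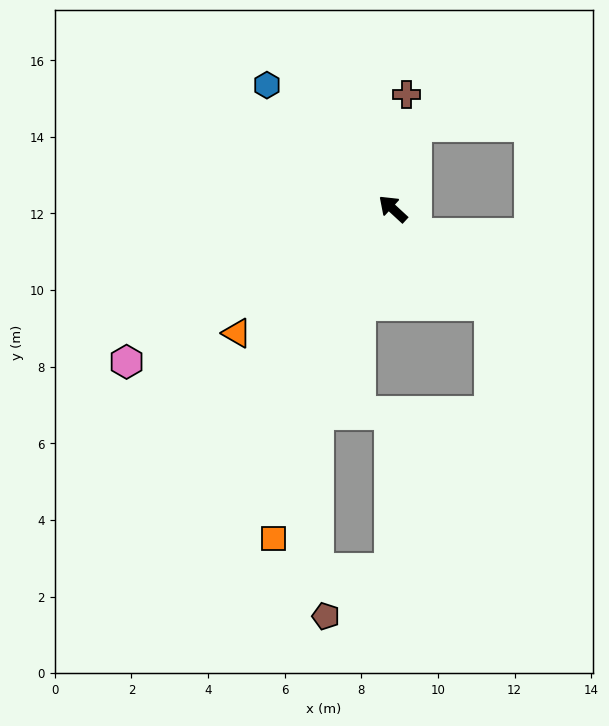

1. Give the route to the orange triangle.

turn left 81°, forward 5.2 m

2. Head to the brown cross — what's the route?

turn right 54°, forward 3.0 m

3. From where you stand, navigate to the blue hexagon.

forward 4.6 m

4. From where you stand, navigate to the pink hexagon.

turn left 73°, forward 8.0 m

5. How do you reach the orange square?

turn left 113°, forward 9.2 m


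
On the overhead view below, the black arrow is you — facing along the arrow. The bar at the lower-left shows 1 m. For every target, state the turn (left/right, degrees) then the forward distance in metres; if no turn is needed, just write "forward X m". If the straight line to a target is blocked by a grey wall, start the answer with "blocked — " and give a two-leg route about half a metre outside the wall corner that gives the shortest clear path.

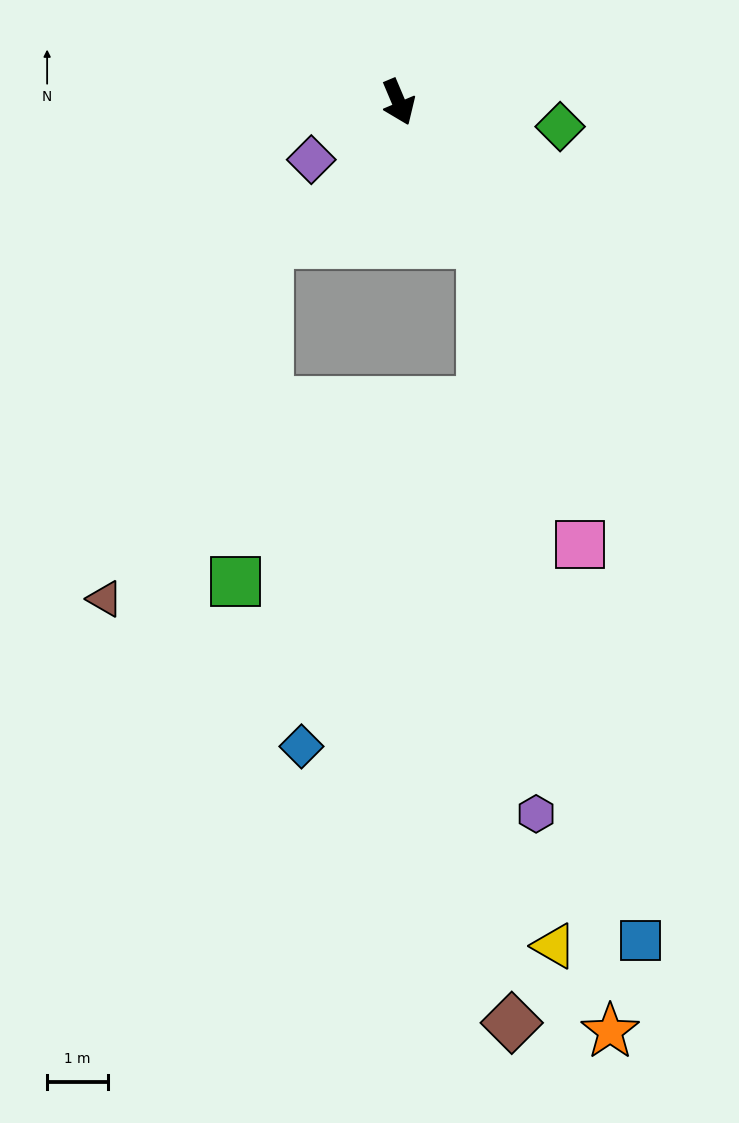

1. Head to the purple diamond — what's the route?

turn right 80°, forward 1.7 m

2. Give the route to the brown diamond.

blocked — turn left 8°, forward 2.7 m, then turn right 29°, forward 12.9 m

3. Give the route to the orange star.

blocked — turn left 8°, forward 2.7 m, then turn right 22°, forward 13.2 m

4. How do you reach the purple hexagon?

blocked — turn left 8°, forward 2.7 m, then turn right 26°, forward 9.5 m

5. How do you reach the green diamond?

turn left 58°, forward 2.7 m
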